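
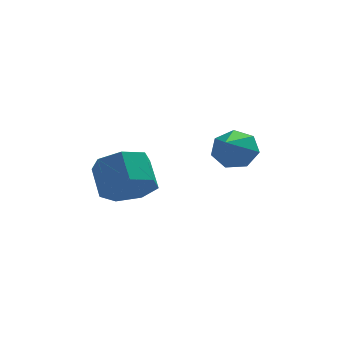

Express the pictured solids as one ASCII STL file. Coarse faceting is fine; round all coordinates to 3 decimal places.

solid 
facet normal 0.258 0.818 -0.515
outer loop
vertex 1.125 2.631 -1.766
vertex 0.492 2.494 -2.301
vertex 0.49 2.942 -1.59
endloop
endfacet
facet normal 0.290 0.051 0.956
outer loop
vertex 1.125 2.631 -1.766
vertex 0.49 2.942 -1.59
vertex 0.008 0.966 -1.339
endloop
endfacet
facet normal 0.260 0.817 -0.514
outer loop
vertex 0.49 2.942 -1.59
vertex 0.492 2.494 -2.301
vertex -0.143 2.917 -1.95
endloop
endfacet
facet normal -0.488 0.226 0.843
outer loop
vertex 0.49 2.942 -1.59
vertex -0.143 2.917 -1.95
vertex 0.008 0.966 -1.339
endloop
endfacet
facet normal 0.260 0.817 -0.515
outer loop
vertex -0.143 2.917 -1.95
vertex 0.492 2.494 -2.301
vertex -0.298 2.573 -2.574
endloop
endfacet
facet normal -0.971 0.000 0.241
outer loop
vertex -0.143 2.917 -1.95
vertex -0.298 2.573 -2.574
vertex 0.008 0.966 -1.339
endloop
endfacet
facet normal 0.260 0.817 -0.515
outer loop
vertex -0.298 2.573 -2.574
vertex 0.492 2.494 -2.301
vertex 0.142 2.17 -2.992
endloop
endfacet
facet normal -0.796 -0.457 -0.397
outer loop
vertex -0.298 2.573 -2.574
vertex 0.142 2.17 -2.992
vertex 0.008 0.966 -1.339
endloop
endfacet
facet normal 0.259 0.817 -0.515
outer loop
vertex 0.142 2.17 -2.992
vertex 0.492 2.494 -2.301
vertex 0.846 2.011 -2.89
endloop
endfacet
facet normal -0.095 -0.801 -0.591
outer loop
vertex 0.142 2.17 -2.992
vertex 0.846 2.011 -2.89
vertex 0.008 0.966 -1.339
endloop
endfacet
facet normal 0.259 0.817 -0.515
outer loop
vertex 0.846 2.011 -2.89
vertex 0.492 2.494 -2.301
vertex 1.284 2.216 -2.344
endloop
endfacet
facet normal 0.604 -0.773 -0.194
outer loop
vertex 0.846 2.011 -2.89
vertex 1.284 2.216 -2.344
vertex 0.008 0.966 -1.339
endloop
endfacet
facet normal 0.259 0.817 -0.515
outer loop
vertex 1.284 2.216 -2.344
vertex 0.492 2.494 -2.301
vertex 1.125 2.631 -1.766
endloop
endfacet
facet normal 0.775 -0.393 0.495
outer loop
vertex 1.284 2.216 -2.344
vertex 1.125 2.631 -1.766
vertex 0.008 0.966 -1.339
endloop
endfacet
facet normal 0.170 -0.758 -0.630
outer loop
vertex -2.627 2.401 -4.416
vertex -3.067 1.756 -3.759
vertex -3.499 2.288 -4.515
endloop
endfacet
facet normal 0.004 0.640 -0.768
outer loop
vertex -2.627 2.401 -4.416
vertex -3.499 2.288 -4.515
vertex -2.853 3.409 -3.577
endloop
endfacet
facet normal 0.004 0.640 -0.768
outer loop
vertex -2.853 3.409 -3.577
vertex -3.499 2.288 -4.515
vertex -3.725 3.296 -3.676
endloop
endfacet
facet normal -0.170 0.757 0.631
outer loop
vertex -2.853 3.409 -3.577
vertex -3.725 3.296 -3.676
vertex -3.293 2.764 -2.921
endloop
endfacet
facet normal 0.169 -0.758 -0.630
outer loop
vertex -3.499 2.288 -4.515
vertex -3.067 1.756 -3.759
vertex -4.046 1.775 -4.045
endloop
endfacet
facet normal -0.768 0.299 -0.567
outer loop
vertex -3.499 2.288 -4.515
vertex -4.046 1.775 -4.045
vertex -3.725 3.296 -3.676
endloop
endfacet
facet normal -0.768 0.299 -0.566
outer loop
vertex -3.725 3.296 -3.676
vertex -4.046 1.775 -4.045
vertex -4.272 2.782 -3.206
endloop
endfacet
facet normal -0.170 0.757 0.631
outer loop
vertex -3.725 3.296 -3.676
vertex -4.272 2.782 -3.206
vertex -3.293 2.764 -2.921
endloop
endfacet
facet normal 0.170 -0.757 -0.631
outer loop
vertex -4.046 1.775 -4.045
vertex -3.067 1.756 -3.759
vertex -3.856 1.247 -3.36
endloop
endfacet
facet normal -0.962 -0.267 0.061
outer loop
vertex -4.046 1.775 -4.045
vertex -3.856 1.247 -3.36
vertex -4.272 2.782 -3.206
endloop
endfacet
facet normal -0.962 -0.267 0.063
outer loop
vertex -4.272 2.782 -3.206
vertex -3.856 1.247 -3.36
vertex -4.081 2.255 -2.522
endloop
endfacet
facet normal -0.170 0.757 0.631
outer loop
vertex -4.272 2.782 -3.206
vertex -4.081 2.255 -2.522
vertex -3.293 2.764 -2.921
endloop
endfacet
facet normal 0.170 -0.757 -0.631
outer loop
vertex -3.856 1.247 -3.36
vertex -3.067 1.756 -3.759
vertex -3.072 1.103 -2.976
endloop
endfacet
facet normal -0.431 -0.632 0.644
outer loop
vertex -3.856 1.247 -3.36
vertex -3.072 1.103 -2.976
vertex -4.081 2.255 -2.522
endloop
endfacet
facet normal -0.432 -0.632 0.643
outer loop
vertex -4.081 2.255 -2.522
vertex -3.072 1.103 -2.976
vertex -3.297 2.111 -2.137
endloop
endfacet
facet normal -0.170 0.758 0.630
outer loop
vertex -4.081 2.255 -2.522
vertex -3.297 2.111 -2.137
vertex -3.293 2.764 -2.921
endloop
endfacet
facet normal 0.170 -0.757 -0.631
outer loop
vertex -3.072 1.103 -2.976
vertex -3.067 1.756 -3.759
vertex -2.284 1.451 -3.182
endloop
endfacet
facet normal 0.424 -0.522 0.740
outer loop
vertex -3.072 1.103 -2.976
vertex -2.284 1.451 -3.182
vertex -3.297 2.111 -2.137
endloop
endfacet
facet normal 0.424 -0.522 0.740
outer loop
vertex -3.297 2.111 -2.137
vertex -2.284 1.451 -3.182
vertex -2.51 2.458 -2.343
endloop
endfacet
facet normal -0.169 0.758 0.630
outer loop
vertex -3.297 2.111 -2.137
vertex -2.51 2.458 -2.343
vertex -3.293 2.764 -2.921
endloop
endfacet
facet normal 0.170 -0.757 -0.631
outer loop
vertex -2.284 1.451 -3.182
vertex -3.067 1.756 -3.759
vertex -2.086 2.029 -3.822
endloop
endfacet
facet normal 0.960 -0.018 0.280
outer loop
vertex -2.284 1.451 -3.182
vertex -2.086 2.029 -3.822
vertex -2.51 2.458 -2.343
endloop
endfacet
facet normal 0.960 -0.018 0.280
outer loop
vertex -2.51 2.458 -2.343
vertex -2.086 2.029 -3.822
vertex -2.312 3.036 -2.984
endloop
endfacet
facet normal -0.170 0.757 0.631
outer loop
vertex -2.51 2.458 -2.343
vertex -2.312 3.036 -2.984
vertex -3.293 2.764 -2.921
endloop
endfacet
facet normal 0.170 -0.758 -0.630
outer loop
vertex -2.086 2.029 -3.822
vertex -3.067 1.756 -3.759
vertex -2.627 2.401 -4.416
endloop
endfacet
facet normal 0.773 0.499 -0.391
outer loop
vertex -2.086 2.029 -3.822
vertex -2.627 2.401 -4.416
vertex -2.312 3.036 -2.984
endloop
endfacet
facet normal 0.773 0.499 -0.391
outer loop
vertex -2.312 3.036 -2.984
vertex -2.627 2.401 -4.416
vertex -2.853 3.409 -3.577
endloop
endfacet
facet normal -0.169 0.757 0.631
outer loop
vertex -2.312 3.036 -2.984
vertex -2.853 3.409 -3.577
vertex -3.293 2.764 -2.921
endloop
endfacet

endsolid


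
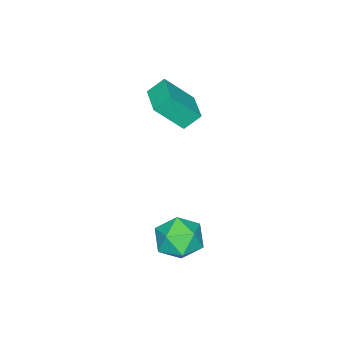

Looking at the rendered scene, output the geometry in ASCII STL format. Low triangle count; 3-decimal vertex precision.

solid 
facet normal -0.432 0.340 0.835
outer loop
vertex 1.409 1.751 -2.51
vertex 2.113 1.087 -1.876
vertex 2.428 2.165 -2.152
endloop
endfacet
facet normal -0.451 0.833 0.320
outer loop
vertex 1.409 1.751 -2.51
vertex 2.428 2.165 -2.152
vertex 2.061 2.38 -3.228
endloop
endfacet
facet normal -0.797 0.555 -0.238
outer loop
vertex 1.409 1.751 -2.51
vertex 2.061 2.38 -3.228
vertex 1.52 1.435 -3.617
endloop
endfacet
facet normal -0.992 -0.110 -0.068
outer loop
vertex 1.409 1.751 -2.51
vertex 1.52 1.435 -3.617
vertex 1.551 0.635 -2.782
endloop
endfacet
facet normal -0.766 -0.243 0.596
outer loop
vertex 1.409 1.751 -2.51
vertex 1.551 0.635 -2.782
vertex 2.113 1.087 -1.876
endloop
endfacet
facet normal 0.220 0.968 0.118
outer loop
vertex 2.061 2.38 -3.228
vertex 2.428 2.165 -2.152
vertex 3.169 2.105 -3.038
endloop
endfacet
facet normal 0.252 0.170 0.953
outer loop
vertex 2.428 2.165 -2.152
vertex 2.113 1.087 -1.876
vertex 3.2 1.305 -2.203
endloop
endfacet
facet normal -0.289 -0.773 0.565
outer loop
vertex 2.113 1.087 -1.876
vertex 1.551 0.635 -2.782
vertex 2.659 0.36 -2.592
endloop
endfacet
facet normal -0.655 -0.558 -0.510
outer loop
vertex 1.551 0.635 -2.782
vertex 1.52 1.435 -3.617
vertex 2.292 0.575 -3.668
endloop
endfacet
facet normal -0.340 0.518 -0.785
outer loop
vertex 1.52 1.435 -3.617
vertex 2.061 2.38 -3.228
vertex 2.607 1.653 -3.944
endloop
endfacet
facet normal 0.992 0.110 0.068
outer loop
vertex 3.311 0.989 -3.31
vertex 3.169 2.105 -3.038
vertex 3.2 1.305 -2.203
endloop
endfacet
facet normal 0.797 -0.555 0.238
outer loop
vertex 3.311 0.989 -3.31
vertex 3.2 1.305 -2.203
vertex 2.659 0.36 -2.592
endloop
endfacet
facet normal 0.451 -0.833 -0.320
outer loop
vertex 3.311 0.989 -3.31
vertex 2.659 0.36 -2.592
vertex 2.292 0.575 -3.668
endloop
endfacet
facet normal 0.432 -0.340 -0.835
outer loop
vertex 3.311 0.989 -3.31
vertex 2.292 0.575 -3.668
vertex 2.607 1.653 -3.944
endloop
endfacet
facet normal 0.766 0.243 -0.596
outer loop
vertex 3.311 0.989 -3.31
vertex 2.607 1.653 -3.944
vertex 3.169 2.105 -3.038
endloop
endfacet
facet normal 0.655 0.558 0.510
outer loop
vertex 3.2 1.305 -2.203
vertex 3.169 2.105 -3.038
vertex 2.428 2.165 -2.152
endloop
endfacet
facet normal 0.340 -0.518 0.785
outer loop
vertex 2.659 0.36 -2.592
vertex 3.2 1.305 -2.203
vertex 2.113 1.087 -1.876
endloop
endfacet
facet normal -0.220 -0.968 -0.118
outer loop
vertex 2.292 0.575 -3.668
vertex 2.659 0.36 -2.592
vertex 1.551 0.635 -2.782
endloop
endfacet
facet normal -0.252 -0.170 -0.953
outer loop
vertex 2.607 1.653 -3.944
vertex 2.292 0.575 -3.668
vertex 1.52 1.435 -3.617
endloop
endfacet
facet normal 0.289 0.773 -0.565
outer loop
vertex 3.169 2.105 -3.038
vertex 2.607 1.653 -3.944
vertex 2.061 2.38 -3.228
endloop
endfacet
facet normal -0.694 -0.718 -0.047
outer loop
vertex -1.619 -2.17 2.96
vertex -2.483 -1.243 1.572
vertex -1.054 -2.671 2.274
endloop
endfacet
facet normal 0.460 -0.493 0.739
outer loop
vertex 0.043 -1.537 2.348
vertex -1.619 -2.17 2.96
vertex -1.054 -2.671 2.274
endloop
endfacet
facet normal -0.695 -0.718 -0.047
outer loop
vertex -1.054 -2.671 2.274
vertex -2.483 -1.243 1.572
vertex -1.919 -1.744 0.886
endloop
endfacet
facet normal 0.553 -0.491 -0.673
outer loop
vertex -1.919 -1.744 0.886
vertex 0.043 -1.537 2.348
vertex -1.054 -2.671 2.274
endloop
endfacet
facet normal -0.553 0.491 0.673
outer loop
vertex -1.619 -2.17 2.96
vertex -1.386 -0.109 1.646
vertex -2.483 -1.243 1.572
endloop
endfacet
facet normal 0.460 -0.493 0.738
outer loop
vertex -0.521 -1.036 3.034
vertex -1.619 -2.17 2.96
vertex 0.043 -1.537 2.348
endloop
endfacet
facet normal -0.553 0.491 0.673
outer loop
vertex -0.521 -1.036 3.034
vertex -1.386 -0.109 1.646
vertex -1.619 -2.17 2.96
endloop
endfacet
facet normal -0.460 0.493 -0.738
outer loop
vertex -2.483 -1.243 1.572
vertex -1.386 -0.109 1.646
vertex -1.919 -1.744 0.886
endloop
endfacet
facet normal 0.553 -0.492 -0.673
outer loop
vertex -0.821 -0.61 0.96
vertex 0.043 -1.537 2.348
vertex -1.919 -1.744 0.886
endloop
endfacet
facet normal -0.460 0.493 -0.739
outer loop
vertex -1.919 -1.744 0.886
vertex -1.386 -0.109 1.646
vertex -0.821 -0.61 0.96
endloop
endfacet
facet normal 0.695 0.718 0.047
outer loop
vertex -0.821 -0.61 0.96
vertex -0.521 -1.036 3.034
vertex 0.043 -1.537 2.348
endloop
endfacet
facet normal 0.694 0.718 0.047
outer loop
vertex -1.386 -0.109 1.646
vertex -0.521 -1.036 3.034
vertex -0.821 -0.61 0.96
endloop
endfacet

endsolid


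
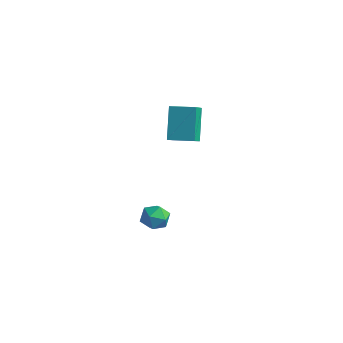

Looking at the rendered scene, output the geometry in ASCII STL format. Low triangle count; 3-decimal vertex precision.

solid 
facet normal -0.893 -0.436 -0.114
outer loop
vertex -0.86 -3.239 2.668
vertex -1.522 -2.271 4.15
vertex -1.169 -2.432 2.003
endloop
endfacet
facet normal 0.351 -0.512 -0.784
outer loop
vertex -0.018 -1.869 2.15
vertex -0.86 -3.239 2.668
vertex -1.169 -2.432 2.003
endloop
endfacet
facet normal -0.892 -0.437 -0.114
outer loop
vertex -1.169 -2.432 2.003
vertex -1.522 -2.271 4.15
vertex -1.832 -1.465 3.486
endloop
endfacet
facet normal -0.284 0.740 -0.610
outer loop
vertex -1.832 -1.465 3.486
vertex -0.018 -1.869 2.15
vertex -1.169 -2.432 2.003
endloop
endfacet
facet normal 0.284 -0.740 0.610
outer loop
vertex -0.86 -3.239 2.668
vertex -0.371 -1.708 4.297
vertex -1.522 -2.271 4.15
endloop
endfacet
facet normal 0.350 -0.512 -0.785
outer loop
vertex 0.292 -2.675 2.814
vertex -0.86 -3.239 2.668
vertex -0.018 -1.869 2.15
endloop
endfacet
facet normal 0.285 -0.740 0.610
outer loop
vertex 0.292 -2.675 2.814
vertex -0.371 -1.708 4.297
vertex -0.86 -3.239 2.668
endloop
endfacet
facet normal -0.350 0.512 0.785
outer loop
vertex -1.522 -2.271 4.15
vertex -0.371 -1.708 4.297
vertex -1.832 -1.465 3.486
endloop
endfacet
facet normal -0.285 0.739 -0.610
outer loop
vertex -0.68 -0.901 3.632
vertex -0.018 -1.869 2.15
vertex -1.832 -1.465 3.486
endloop
endfacet
facet normal -0.350 0.512 0.784
outer loop
vertex -1.832 -1.465 3.486
vertex -0.371 -1.708 4.297
vertex -0.68 -0.901 3.632
endloop
endfacet
facet normal 0.892 0.437 0.113
outer loop
vertex -0.68 -0.901 3.632
vertex 0.292 -2.675 2.814
vertex -0.018 -1.869 2.15
endloop
endfacet
facet normal 0.893 0.436 0.115
outer loop
vertex -0.371 -1.708 4.297
vertex 0.292 -2.675 2.814
vertex -0.68 -0.901 3.632
endloop
endfacet
facet normal -0.056 0.995 -0.083
outer loop
vertex -1.317 -3.182 -3.32
vertex -1.568 -3.133 -2.563
vertex -0.787 -3.103 -2.727
endloop
endfacet
facet normal 0.455 0.733 -0.505
outer loop
vertex -1.317 -3.182 -3.32
vertex -0.787 -3.103 -2.727
vertex -0.641 -3.608 -3.329
endloop
endfacet
facet normal 0.154 0.264 -0.952
outer loop
vertex -1.317 -3.182 -3.32
vertex -0.641 -3.608 -3.329
vertex -1.332 -3.951 -3.536
endloop
endfacet
facet normal -0.543 0.237 -0.805
outer loop
vertex -1.317 -3.182 -3.32
vertex -1.332 -3.951 -3.536
vertex -1.905 -3.657 -3.063
endloop
endfacet
facet normal -0.674 0.689 -0.268
outer loop
vertex -1.317 -3.182 -3.32
vertex -1.905 -3.657 -3.063
vertex -1.568 -3.133 -2.563
endloop
endfacet
facet normal 0.920 0.379 -0.095
outer loop
vertex -0.641 -3.608 -3.329
vertex -0.787 -3.103 -2.727
vertex -0.475 -3.823 -2.577
endloop
endfacet
facet normal 0.093 0.803 0.588
outer loop
vertex -0.787 -3.103 -2.727
vertex -1.568 -3.133 -2.563
vertex -1.048 -3.529 -2.104
endloop
endfacet
facet normal -0.907 0.308 0.288
outer loop
vertex -1.568 -3.133 -2.563
vertex -1.905 -3.657 -3.063
vertex -1.739 -3.872 -2.311
endloop
endfacet
facet normal -0.696 -0.423 -0.581
outer loop
vertex -1.905 -3.657 -3.063
vertex -1.332 -3.951 -3.536
vertex -1.593 -4.377 -2.913
endloop
endfacet
facet normal 0.433 -0.379 -0.818
outer loop
vertex -1.332 -3.951 -3.536
vertex -0.641 -3.608 -3.329
vertex -0.812 -4.347 -3.077
endloop
endfacet
facet normal 0.543 -0.237 0.805
outer loop
vertex -1.063 -4.298 -2.32
vertex -0.475 -3.823 -2.577
vertex -1.048 -3.529 -2.104
endloop
endfacet
facet normal -0.154 -0.264 0.952
outer loop
vertex -1.063 -4.298 -2.32
vertex -1.048 -3.529 -2.104
vertex -1.739 -3.872 -2.311
endloop
endfacet
facet normal -0.455 -0.733 0.505
outer loop
vertex -1.063 -4.298 -2.32
vertex -1.739 -3.872 -2.311
vertex -1.593 -4.377 -2.913
endloop
endfacet
facet normal 0.056 -0.995 0.083
outer loop
vertex -1.063 -4.298 -2.32
vertex -1.593 -4.377 -2.913
vertex -0.812 -4.347 -3.077
endloop
endfacet
facet normal 0.674 -0.689 0.268
outer loop
vertex -1.063 -4.298 -2.32
vertex -0.812 -4.347 -3.077
vertex -0.475 -3.823 -2.577
endloop
endfacet
facet normal 0.696 0.423 0.581
outer loop
vertex -1.048 -3.529 -2.104
vertex -0.475 -3.823 -2.577
vertex -0.787 -3.103 -2.727
endloop
endfacet
facet normal -0.433 0.379 0.818
outer loop
vertex -1.739 -3.872 -2.311
vertex -1.048 -3.529 -2.104
vertex -1.568 -3.133 -2.563
endloop
endfacet
facet normal -0.920 -0.379 0.095
outer loop
vertex -1.593 -4.377 -2.913
vertex -1.739 -3.872 -2.311
vertex -1.905 -3.657 -3.063
endloop
endfacet
facet normal -0.093 -0.803 -0.588
outer loop
vertex -0.812 -4.347 -3.077
vertex -1.593 -4.377 -2.913
vertex -1.332 -3.951 -3.536
endloop
endfacet
facet normal 0.907 -0.308 -0.288
outer loop
vertex -0.475 -3.823 -2.577
vertex -0.812 -4.347 -3.077
vertex -0.641 -3.608 -3.329
endloop
endfacet

endsolid


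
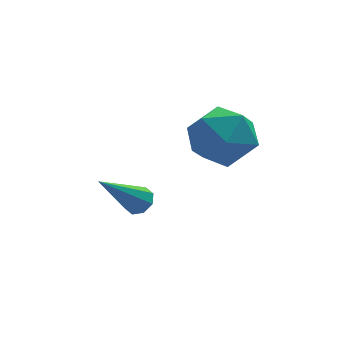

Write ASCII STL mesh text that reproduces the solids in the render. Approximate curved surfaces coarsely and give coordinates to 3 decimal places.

solid 
facet normal -0.954 -0.020 0.298
outer loop
vertex 0.321 1.926 -0.327
vertex 0.273 0.793 -0.556
vertex 0.593 1.158 0.494
endloop
endfacet
facet normal -0.589 0.484 0.648
outer loop
vertex 0.321 1.926 -0.327
vertex 0.593 1.158 0.494
vertex 1.232 2.114 0.361
endloop
endfacet
facet normal -0.317 0.934 0.165
outer loop
vertex 0.321 1.926 -0.327
vertex 1.232 2.114 0.361
vertex 1.306 2.339 -0.771
endloop
endfacet
facet normal -0.515 0.709 -0.483
outer loop
vertex 0.321 1.926 -0.327
vertex 1.306 2.339 -0.771
vertex 0.713 1.523 -1.337
endloop
endfacet
facet normal -0.909 0.119 -0.400
outer loop
vertex 0.321 1.926 -0.327
vertex 0.713 1.523 -1.337
vertex 0.273 0.793 -0.556
endloop
endfacet
facet normal -0.045 0.167 0.985
outer loop
vertex 1.232 2.114 0.361
vertex 0.593 1.158 0.494
vertex 1.747 1.097 0.557
endloop
endfacet
facet normal -0.636 -0.648 0.419
outer loop
vertex 0.593 1.158 0.494
vertex 0.273 0.793 -0.556
vertex 1.154 0.281 -0.009
endloop
endfacet
facet normal -0.562 -0.422 -0.711
outer loop
vertex 0.273 0.793 -0.556
vertex 0.713 1.523 -1.337
vertex 1.228 0.506 -1.141
endloop
endfacet
facet normal 0.074 0.531 -0.844
outer loop
vertex 0.713 1.523 -1.337
vertex 1.306 2.339 -0.771
vertex 1.867 1.462 -1.274
endloop
endfacet
facet normal 0.394 0.896 0.204
outer loop
vertex 1.306 2.339 -0.771
vertex 1.232 2.114 0.361
vertex 2.187 1.827 -0.224
endloop
endfacet
facet normal 0.515 -0.709 0.483
outer loop
vertex 2.139 0.694 -0.453
vertex 1.747 1.097 0.557
vertex 1.154 0.281 -0.009
endloop
endfacet
facet normal 0.317 -0.934 -0.165
outer loop
vertex 2.139 0.694 -0.453
vertex 1.154 0.281 -0.009
vertex 1.228 0.506 -1.141
endloop
endfacet
facet normal 0.589 -0.484 -0.648
outer loop
vertex 2.139 0.694 -0.453
vertex 1.228 0.506 -1.141
vertex 1.867 1.462 -1.274
endloop
endfacet
facet normal 0.954 0.020 -0.298
outer loop
vertex 2.139 0.694 -0.453
vertex 1.867 1.462 -1.274
vertex 2.187 1.827 -0.224
endloop
endfacet
facet normal 0.909 -0.119 0.400
outer loop
vertex 2.139 0.694 -0.453
vertex 2.187 1.827 -0.224
vertex 1.747 1.097 0.557
endloop
endfacet
facet normal -0.074 -0.531 0.844
outer loop
vertex 1.154 0.281 -0.009
vertex 1.747 1.097 0.557
vertex 0.593 1.158 0.494
endloop
endfacet
facet normal -0.394 -0.896 -0.204
outer loop
vertex 1.228 0.506 -1.141
vertex 1.154 0.281 -0.009
vertex 0.273 0.793 -0.556
endloop
endfacet
facet normal 0.045 -0.167 -0.985
outer loop
vertex 1.867 1.462 -1.274
vertex 1.228 0.506 -1.141
vertex 0.713 1.523 -1.337
endloop
endfacet
facet normal 0.636 0.648 -0.419
outer loop
vertex 2.187 1.827 -0.224
vertex 1.867 1.462 -1.274
vertex 1.306 2.339 -0.771
endloop
endfacet
facet normal 0.562 0.422 0.711
outer loop
vertex 1.747 1.097 0.557
vertex 2.187 1.827 -0.224
vertex 1.232 2.114 0.361
endloop
endfacet
facet normal 0.607 0.362 -0.708
outer loop
vertex -0.541 2.713 -3.527
vertex -0.956 2.779 -3.849
vertex -0.712 3.078 -3.487
endloop
endfacet
facet normal 0.517 0.150 0.843
outer loop
vertex -0.541 2.713 -3.527
vertex -0.712 3.078 -3.487
vertex -2.224 2.021 -2.371
endloop
endfacet
facet normal 0.606 0.363 -0.708
outer loop
vertex -0.712 3.078 -3.487
vertex -0.956 2.779 -3.849
vertex -1.027 3.268 -3.659
endloop
endfacet
facet normal 0.035 0.702 0.712
outer loop
vertex -0.712 3.078 -3.487
vertex -1.027 3.268 -3.659
vertex -2.224 2.021 -2.371
endloop
endfacet
facet normal 0.607 0.363 -0.707
outer loop
vertex -1.027 3.268 -3.659
vertex -0.956 2.779 -3.849
vertex -1.3 3.171 -3.943
endloop
endfacet
facet normal -0.550 0.794 0.258
outer loop
vertex -1.027 3.268 -3.659
vertex -1.3 3.171 -3.943
vertex -2.224 2.021 -2.371
endloop
endfacet
facet normal 0.607 0.363 -0.707
outer loop
vertex -1.3 3.171 -3.943
vertex -0.956 2.779 -3.849
vertex -1.372 2.845 -4.172
endloop
endfacet
facet normal -0.893 0.374 -0.251
outer loop
vertex -1.3 3.171 -3.943
vertex -1.372 2.845 -4.172
vertex -2.224 2.021 -2.371
endloop
endfacet
facet normal 0.607 0.362 -0.707
outer loop
vertex -1.372 2.845 -4.172
vertex -0.956 2.779 -3.849
vertex -1.2 2.479 -4.212
endloop
endfacet
facet normal -0.794 -0.316 -0.520
outer loop
vertex -1.372 2.845 -4.172
vertex -1.2 2.479 -4.212
vertex -2.224 2.021 -2.371
endloop
endfacet
facet normal 0.607 0.362 -0.707
outer loop
vertex -1.2 2.479 -4.212
vertex -0.956 2.779 -3.849
vertex -0.886 2.289 -4.04
endloop
endfacet
facet normal -0.312 -0.867 -0.389
outer loop
vertex -1.2 2.479 -4.212
vertex -0.886 2.289 -4.04
vertex -2.224 2.021 -2.371
endloop
endfacet
facet normal 0.607 0.362 -0.707
outer loop
vertex -0.886 2.289 -4.04
vertex -0.956 2.779 -3.849
vertex -0.613 2.386 -3.756
endloop
endfacet
facet normal 0.273 -0.960 0.065
outer loop
vertex -0.886 2.289 -4.04
vertex -0.613 2.386 -3.756
vertex -2.224 2.021 -2.371
endloop
endfacet
facet normal 0.607 0.362 -0.708
outer loop
vertex -0.613 2.386 -3.756
vertex -0.956 2.779 -3.849
vertex -0.541 2.713 -3.527
endloop
endfacet
facet normal 0.616 -0.538 0.575
outer loop
vertex -0.613 2.386 -3.756
vertex -0.541 2.713 -3.527
vertex -2.224 2.021 -2.371
endloop
endfacet

endsolid


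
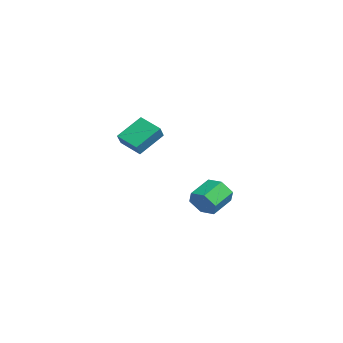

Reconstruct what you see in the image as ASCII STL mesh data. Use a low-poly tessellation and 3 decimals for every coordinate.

solid 
facet normal -0.561 0.385 -0.733
outer loop
vertex 0.545 -2.755 2.466
vertex 0.151 -1.25 3.557
vertex 1.732 -2.053 1.927
endloop
endfacet
facet normal 0.208 -0.792 -0.574
outer loop
vertex 2.309 -2.45 2.683
vertex 0.545 -2.755 2.466
vertex 1.732 -2.053 1.927
endloop
endfacet
facet normal -0.560 0.386 -0.733
outer loop
vertex 1.732 -2.053 1.927
vertex 0.151 -1.25 3.557
vertex 1.338 -0.549 3.019
endloop
endfacet
facet normal 0.802 0.474 -0.363
outer loop
vertex 1.338 -0.549 3.019
vertex 2.309 -2.45 2.683
vertex 1.732 -2.053 1.927
endloop
endfacet
facet normal -0.802 -0.474 0.364
outer loop
vertex 0.545 -2.755 2.466
vertex 0.728 -1.647 4.313
vertex 0.151 -1.25 3.557
endloop
endfacet
facet normal 0.208 -0.792 -0.574
outer loop
vertex 1.122 -3.151 3.221
vertex 0.545 -2.755 2.466
vertex 2.309 -2.45 2.683
endloop
endfacet
facet normal -0.802 -0.474 0.364
outer loop
vertex 1.122 -3.151 3.221
vertex 0.728 -1.647 4.313
vertex 0.545 -2.755 2.466
endloop
endfacet
facet normal -0.207 0.792 0.574
outer loop
vertex 0.151 -1.25 3.557
vertex 0.728 -1.647 4.313
vertex 1.338 -0.549 3.019
endloop
endfacet
facet normal 0.802 0.474 -0.364
outer loop
vertex 1.915 -0.945 3.774
vertex 2.309 -2.45 2.683
vertex 1.338 -0.549 3.019
endloop
endfacet
facet normal -0.208 0.792 0.574
outer loop
vertex 1.338 -0.549 3.019
vertex 0.728 -1.647 4.313
vertex 1.915 -0.945 3.774
endloop
endfacet
facet normal 0.560 -0.385 0.734
outer loop
vertex 1.915 -0.945 3.774
vertex 1.122 -3.151 3.221
vertex 2.309 -2.45 2.683
endloop
endfacet
facet normal 0.561 -0.385 0.733
outer loop
vertex 0.728 -1.647 4.313
vertex 1.122 -3.151 3.221
vertex 1.915 -0.945 3.774
endloop
endfacet
facet normal 0.449 -0.811 -0.376
outer loop
vertex -2.163 3.176 -3.42
vertex -2.708 3.281 -4.299
vertex -1.784 3.748 -4.201
endloop
endfacet
facet normal 0.816 0.201 0.543
outer loop
vertex -2.163 3.176 -3.42
vertex -1.784 3.748 -4.201
vertex -2.927 4.554 -2.781
endloop
endfacet
facet normal 0.816 0.201 0.543
outer loop
vertex -2.927 4.554 -2.781
vertex -1.784 3.748 -4.201
vertex -2.548 5.126 -3.562
endloop
endfacet
facet normal -0.450 0.810 0.375
outer loop
vertex -2.927 4.554 -2.781
vertex -2.548 5.126 -3.562
vertex -3.472 4.659 -3.661
endloop
endfacet
facet normal 0.449 -0.811 -0.376
outer loop
vertex -1.784 3.748 -4.201
vertex -2.708 3.281 -4.299
vertex -2.329 3.853 -5.08
endloop
endfacet
facet normal 0.723 0.577 -0.380
outer loop
vertex -1.784 3.748 -4.201
vertex -2.329 3.853 -5.08
vertex -2.548 5.126 -3.562
endloop
endfacet
facet normal 0.724 0.577 -0.379
outer loop
vertex -2.548 5.126 -3.562
vertex -2.329 3.853 -5.08
vertex -3.093 5.231 -4.442
endloop
endfacet
facet normal -0.450 0.810 0.375
outer loop
vertex -2.548 5.126 -3.562
vertex -3.093 5.231 -4.442
vertex -3.472 4.659 -3.661
endloop
endfacet
facet normal 0.450 -0.810 -0.375
outer loop
vertex -2.329 3.853 -5.08
vertex -2.708 3.281 -4.299
vertex -3.253 3.386 -5.179
endloop
endfacet
facet normal -0.091 0.376 -0.922
outer loop
vertex -2.329 3.853 -5.08
vertex -3.253 3.386 -5.179
vertex -3.093 5.231 -4.442
endloop
endfacet
facet normal -0.092 0.376 -0.922
outer loop
vertex -3.093 5.231 -4.442
vertex -3.253 3.386 -5.179
vertex -4.017 4.764 -4.54
endloop
endfacet
facet normal -0.449 0.811 0.376
outer loop
vertex -3.093 5.231 -4.442
vertex -4.017 4.764 -4.54
vertex -3.472 4.659 -3.661
endloop
endfacet
facet normal 0.450 -0.810 -0.375
outer loop
vertex -3.253 3.386 -5.179
vertex -2.708 3.281 -4.299
vertex -3.632 2.814 -4.398
endloop
endfacet
facet normal -0.816 -0.201 -0.543
outer loop
vertex -3.253 3.386 -5.179
vertex -3.632 2.814 -4.398
vertex -4.017 4.764 -4.54
endloop
endfacet
facet normal -0.816 -0.201 -0.543
outer loop
vertex -4.017 4.764 -4.54
vertex -3.632 2.814 -4.398
vertex -4.396 4.192 -3.759
endloop
endfacet
facet normal -0.449 0.811 0.376
outer loop
vertex -4.017 4.764 -4.54
vertex -4.396 4.192 -3.759
vertex -3.472 4.659 -3.661
endloop
endfacet
facet normal 0.450 -0.810 -0.375
outer loop
vertex -3.632 2.814 -4.398
vertex -2.708 3.281 -4.299
vertex -3.087 2.709 -3.518
endloop
endfacet
facet normal -0.723 -0.577 0.379
outer loop
vertex -3.632 2.814 -4.398
vertex -3.087 2.709 -3.518
vertex -4.396 4.192 -3.759
endloop
endfacet
facet normal -0.723 -0.577 0.380
outer loop
vertex -4.396 4.192 -3.759
vertex -3.087 2.709 -3.518
vertex -3.851 4.087 -2.88
endloop
endfacet
facet normal -0.449 0.811 0.376
outer loop
vertex -4.396 4.192 -3.759
vertex -3.851 4.087 -2.88
vertex -3.472 4.659 -3.661
endloop
endfacet
facet normal 0.449 -0.811 -0.376
outer loop
vertex -3.087 2.709 -3.518
vertex -2.708 3.281 -4.299
vertex -2.163 3.176 -3.42
endloop
endfacet
facet normal 0.092 -0.376 0.922
outer loop
vertex -3.087 2.709 -3.518
vertex -2.163 3.176 -3.42
vertex -3.851 4.087 -2.88
endloop
endfacet
facet normal 0.092 -0.377 0.922
outer loop
vertex -3.851 4.087 -2.88
vertex -2.163 3.176 -3.42
vertex -2.927 4.554 -2.781
endloop
endfacet
facet normal -0.450 0.810 0.375
outer loop
vertex -3.851 4.087 -2.88
vertex -2.927 4.554 -2.781
vertex -3.472 4.659 -3.661
endloop
endfacet

endsolid


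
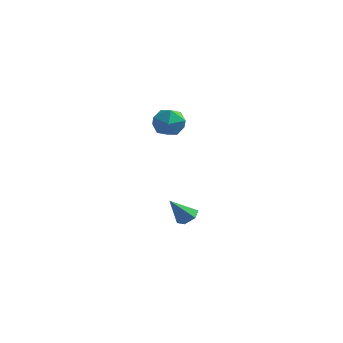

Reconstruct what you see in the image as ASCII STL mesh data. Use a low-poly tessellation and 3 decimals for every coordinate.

solid 
facet normal 0.399 0.458 -0.794
outer loop
vertex -0.228 2.866 -3.858
vertex -0.687 2.494 -4.303
vertex -0.89 3.15 -4.027
endloop
endfacet
facet normal 0.048 0.591 0.805
outer loop
vertex -0.228 2.866 -3.858
vertex -0.89 3.15 -4.027
vertex -1.373 1.706 -2.937
endloop
endfacet
facet normal 0.400 0.458 -0.794
outer loop
vertex -0.89 3.15 -4.027
vertex -0.687 2.494 -4.303
vertex -1.349 2.777 -4.473
endloop
endfacet
facet normal -0.773 0.526 0.355
outer loop
vertex -0.89 3.15 -4.027
vertex -1.349 2.777 -4.473
vertex -1.373 1.706 -2.937
endloop
endfacet
facet normal 0.400 0.457 -0.795
outer loop
vertex -1.349 2.777 -4.473
vertex -0.687 2.494 -4.303
vertex -1.145 2.121 -4.748
endloop
endfacet
facet normal -0.959 -0.226 -0.172
outer loop
vertex -1.349 2.777 -4.473
vertex -1.145 2.121 -4.748
vertex -1.373 1.706 -2.937
endloop
endfacet
facet normal 0.399 0.458 -0.794
outer loop
vertex -1.145 2.121 -4.748
vertex -0.687 2.494 -4.303
vertex -0.483 1.838 -4.579
endloop
endfacet
facet normal -0.326 -0.912 -0.250
outer loop
vertex -1.145 2.121 -4.748
vertex -0.483 1.838 -4.579
vertex -1.373 1.706 -2.937
endloop
endfacet
facet normal 0.399 0.458 -0.794
outer loop
vertex -0.483 1.838 -4.579
vertex -0.687 2.494 -4.303
vertex -0.024 2.211 -4.133
endloop
endfacet
facet normal 0.494 -0.846 0.200
outer loop
vertex -0.483 1.838 -4.579
vertex -0.024 2.211 -4.133
vertex -1.373 1.706 -2.937
endloop
endfacet
facet normal 0.399 0.458 -0.794
outer loop
vertex -0.024 2.211 -4.133
vertex -0.687 2.494 -4.303
vertex -0.228 2.866 -3.858
endloop
endfacet
facet normal 0.680 -0.094 0.727
outer loop
vertex -0.024 2.211 -4.133
vertex -0.228 2.866 -3.858
vertex -1.373 1.706 -2.937
endloop
endfacet
facet normal 0.094 0.993 -0.071
outer loop
vertex -0.347 1.582 2.91
vertex -1.385 1.698 3.154
vertex -0.649 1.684 3.934
endloop
endfacet
facet normal 0.707 0.694 0.139
outer loop
vertex -0.347 1.582 2.91
vertex -0.649 1.684 3.934
vertex 0.105 0.97 3.666
endloop
endfacet
facet normal 0.906 0.224 -0.360
outer loop
vertex -0.347 1.582 2.91
vertex 0.105 0.97 3.666
vertex -0.165 0.543 2.72
endloop
endfacet
facet normal 0.417 0.234 -0.878
outer loop
vertex -0.347 1.582 2.91
vertex -0.165 0.543 2.72
vertex -1.085 0.993 2.403
endloop
endfacet
facet normal -0.085 0.709 -0.700
outer loop
vertex -0.347 1.582 2.91
vertex -1.085 0.993 2.403
vertex -1.385 1.698 3.154
endloop
endfacet
facet normal 0.580 0.333 0.743
outer loop
vertex 0.105 0.97 3.666
vertex -0.649 1.684 3.934
vertex -0.655 0.707 4.377
endloop
endfacet
facet normal -0.411 0.818 0.402
outer loop
vertex -0.649 1.684 3.934
vertex -1.385 1.698 3.154
vertex -1.575 1.157 4.06
endloop
endfacet
facet normal -0.701 0.359 -0.617
outer loop
vertex -1.385 1.698 3.154
vertex -1.085 0.993 2.403
vertex -1.845 0.73 3.114
endloop
endfacet
facet normal 0.111 -0.411 -0.905
outer loop
vertex -1.085 0.993 2.403
vertex -0.165 0.543 2.72
vertex -1.091 0.016 2.846
endloop
endfacet
facet normal 0.902 -0.426 -0.065
outer loop
vertex -0.165 0.543 2.72
vertex 0.105 0.97 3.666
vertex -0.355 0.002 3.626
endloop
endfacet
facet normal -0.417 -0.234 0.878
outer loop
vertex -1.393 0.118 3.87
vertex -0.655 0.707 4.377
vertex -1.575 1.157 4.06
endloop
endfacet
facet normal -0.906 -0.224 0.360
outer loop
vertex -1.393 0.118 3.87
vertex -1.575 1.157 4.06
vertex -1.845 0.73 3.114
endloop
endfacet
facet normal -0.707 -0.694 -0.139
outer loop
vertex -1.393 0.118 3.87
vertex -1.845 0.73 3.114
vertex -1.091 0.016 2.846
endloop
endfacet
facet normal -0.094 -0.993 0.071
outer loop
vertex -1.393 0.118 3.87
vertex -1.091 0.016 2.846
vertex -0.355 0.002 3.626
endloop
endfacet
facet normal 0.085 -0.709 0.700
outer loop
vertex -1.393 0.118 3.87
vertex -0.355 0.002 3.626
vertex -0.655 0.707 4.377
endloop
endfacet
facet normal -0.111 0.411 0.905
outer loop
vertex -1.575 1.157 4.06
vertex -0.655 0.707 4.377
vertex -0.649 1.684 3.934
endloop
endfacet
facet normal -0.902 0.426 0.065
outer loop
vertex -1.845 0.73 3.114
vertex -1.575 1.157 4.06
vertex -1.385 1.698 3.154
endloop
endfacet
facet normal -0.580 -0.333 -0.743
outer loop
vertex -1.091 0.016 2.846
vertex -1.845 0.73 3.114
vertex -1.085 0.993 2.403
endloop
endfacet
facet normal 0.411 -0.818 -0.402
outer loop
vertex -0.355 0.002 3.626
vertex -1.091 0.016 2.846
vertex -0.165 0.543 2.72
endloop
endfacet
facet normal 0.701 -0.359 0.617
outer loop
vertex -0.655 0.707 4.377
vertex -0.355 0.002 3.626
vertex 0.105 0.97 3.666
endloop
endfacet

endsolid


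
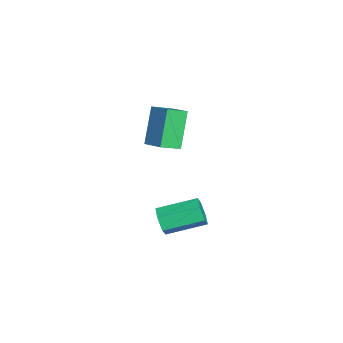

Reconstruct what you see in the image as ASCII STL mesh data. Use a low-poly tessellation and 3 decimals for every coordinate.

solid 
facet normal -0.520 0.156 0.840
outer loop
vertex -3.48 -3.709 2.561
vertex -3.878 -2.818 2.149
vertex -4.508 -4.403 2.053
endloop
endfacet
facet normal 0.376 -0.841 0.389
outer loop
vertex -3.442 -4.722 0.331
vertex -3.48 -3.709 2.561
vertex -4.508 -4.403 2.053
endloop
endfacet
facet normal -0.520 0.156 0.840
outer loop
vertex -4.508 -4.403 2.053
vertex -3.878 -2.818 2.149
vertex -4.906 -3.511 1.641
endloop
endfacet
facet normal -0.767 -0.517 -0.379
outer loop
vertex -4.906 -3.511 1.641
vertex -3.442 -4.722 0.331
vertex -4.508 -4.403 2.053
endloop
endfacet
facet normal 0.767 0.518 0.379
outer loop
vertex -3.48 -3.709 2.561
vertex -2.812 -3.137 0.427
vertex -3.878 -2.818 2.149
endloop
endfacet
facet normal 0.375 -0.842 0.389
outer loop
vertex -2.414 -4.029 0.839
vertex -3.48 -3.709 2.561
vertex -3.442 -4.722 0.331
endloop
endfacet
facet normal 0.767 0.517 0.379
outer loop
vertex -2.414 -4.029 0.839
vertex -2.812 -3.137 0.427
vertex -3.48 -3.709 2.561
endloop
endfacet
facet normal -0.375 0.842 -0.388
outer loop
vertex -3.878 -2.818 2.149
vertex -2.812 -3.137 0.427
vertex -4.906 -3.511 1.641
endloop
endfacet
facet normal -0.767 -0.518 -0.379
outer loop
vertex -3.84 -3.831 -0.081
vertex -3.442 -4.722 0.331
vertex -4.906 -3.511 1.641
endloop
endfacet
facet normal -0.376 0.841 -0.389
outer loop
vertex -4.906 -3.511 1.641
vertex -2.812 -3.137 0.427
vertex -3.84 -3.831 -0.081
endloop
endfacet
facet normal 0.520 -0.156 -0.840
outer loop
vertex -3.84 -3.831 -0.081
vertex -2.414 -4.029 0.839
vertex -3.442 -4.722 0.331
endloop
endfacet
facet normal 0.520 -0.156 -0.840
outer loop
vertex -2.812 -3.137 0.427
vertex -2.414 -4.029 0.839
vertex -3.84 -3.831 -0.081
endloop
endfacet
facet normal 0.078 -0.955 -0.285
outer loop
vertex -2.176 -3.818 -4.863
vertex -2.494 -4.036 -4.22
vertex -2.921 -3.892 -4.819
endloop
endfacet
facet normal -0.084 0.279 -0.957
outer loop
vertex -2.176 -3.818 -4.863
vertex -2.921 -3.892 -4.819
vertex -2.328 -1.946 -4.304
endloop
endfacet
facet normal -0.084 0.279 -0.957
outer loop
vertex -2.328 -1.946 -4.304
vertex -2.921 -3.892 -4.819
vertex -3.073 -2.019 -4.26
endloop
endfacet
facet normal -0.077 0.955 0.285
outer loop
vertex -2.328 -1.946 -4.304
vertex -3.073 -2.019 -4.26
vertex -2.646 -2.164 -3.66
endloop
endfacet
facet normal 0.078 -0.955 -0.285
outer loop
vertex -2.921 -3.892 -4.819
vertex -2.494 -4.036 -4.22
vertex -3.239 -4.11 -4.176
endloop
endfacet
facet normal -0.902 0.054 -0.428
outer loop
vertex -2.921 -3.892 -4.819
vertex -3.239 -4.11 -4.176
vertex -3.073 -2.019 -4.26
endloop
endfacet
facet normal -0.903 0.054 -0.427
outer loop
vertex -3.073 -2.019 -4.26
vertex -3.239 -4.11 -4.176
vertex -3.391 -2.237 -3.616
endloop
endfacet
facet normal -0.077 0.955 0.285
outer loop
vertex -3.073 -2.019 -4.26
vertex -3.391 -2.237 -3.616
vertex -2.646 -2.164 -3.66
endloop
endfacet
facet normal 0.078 -0.955 -0.285
outer loop
vertex -3.239 -4.11 -4.176
vertex -2.494 -4.036 -4.22
vertex -2.812 -4.254 -3.576
endloop
endfacet
facet normal -0.819 -0.225 0.529
outer loop
vertex -3.239 -4.11 -4.176
vertex -2.812 -4.254 -3.576
vertex -3.391 -2.237 -3.616
endloop
endfacet
facet normal -0.818 -0.224 0.529
outer loop
vertex -3.391 -2.237 -3.616
vertex -2.812 -4.254 -3.576
vertex -2.964 -2.382 -3.017
endloop
endfacet
facet normal -0.077 0.955 0.286
outer loop
vertex -3.391 -2.237 -3.616
vertex -2.964 -2.382 -3.017
vertex -2.646 -2.164 -3.66
endloop
endfacet
facet normal 0.077 -0.955 -0.285
outer loop
vertex -2.812 -4.254 -3.576
vertex -2.494 -4.036 -4.22
vertex -2.067 -4.181 -3.62
endloop
endfacet
facet normal 0.084 -0.279 0.957
outer loop
vertex -2.812 -4.254 -3.576
vertex -2.067 -4.181 -3.62
vertex -2.964 -2.382 -3.017
endloop
endfacet
facet normal 0.084 -0.279 0.957
outer loop
vertex -2.964 -2.382 -3.017
vertex -2.067 -4.181 -3.62
vertex -2.219 -2.308 -3.061
endloop
endfacet
facet normal -0.078 0.955 0.285
outer loop
vertex -2.964 -2.382 -3.017
vertex -2.219 -2.308 -3.061
vertex -2.646 -2.164 -3.66
endloop
endfacet
facet normal 0.077 -0.955 -0.285
outer loop
vertex -2.067 -4.181 -3.62
vertex -2.494 -4.036 -4.22
vertex -1.749 -3.963 -4.264
endloop
endfacet
facet normal 0.902 -0.054 0.427
outer loop
vertex -2.067 -4.181 -3.62
vertex -1.749 -3.963 -4.264
vertex -2.219 -2.308 -3.061
endloop
endfacet
facet normal 0.902 -0.055 0.428
outer loop
vertex -2.219 -2.308 -3.061
vertex -1.749 -3.963 -4.264
vertex -1.901 -2.09 -3.704
endloop
endfacet
facet normal -0.078 0.955 0.285
outer loop
vertex -2.219 -2.308 -3.061
vertex -1.901 -2.09 -3.704
vertex -2.646 -2.164 -3.66
endloop
endfacet
facet normal 0.077 -0.955 -0.286
outer loop
vertex -1.749 -3.963 -4.264
vertex -2.494 -4.036 -4.22
vertex -2.176 -3.818 -4.863
endloop
endfacet
facet normal 0.818 0.225 -0.529
outer loop
vertex -1.749 -3.963 -4.264
vertex -2.176 -3.818 -4.863
vertex -1.901 -2.09 -3.704
endloop
endfacet
facet normal 0.819 0.224 -0.529
outer loop
vertex -1.901 -2.09 -3.704
vertex -2.176 -3.818 -4.863
vertex -2.328 -1.946 -4.304
endloop
endfacet
facet normal -0.078 0.955 0.285
outer loop
vertex -1.901 -2.09 -3.704
vertex -2.328 -1.946 -4.304
vertex -2.646 -2.164 -3.66
endloop
endfacet

endsolid


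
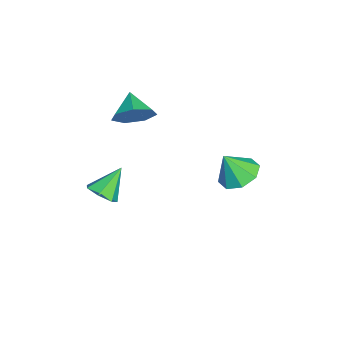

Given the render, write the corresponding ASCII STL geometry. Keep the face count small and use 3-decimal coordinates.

solid 
facet normal -0.091 0.461 -0.883
outer loop
vertex 0.341 2.553 -0.638
vertex -0.49 3.082 -0.276
vertex 0.546 3.25 -0.295
endloop
endfacet
facet normal 0.862 -0.404 0.306
outer loop
vertex 0.341 2.553 -0.638
vertex 0.546 3.25 -0.295
vertex -0.35 2.378 1.076
endloop
endfacet
facet normal -0.091 0.461 -0.883
outer loop
vertex 0.546 3.25 -0.295
vertex -0.49 3.082 -0.276
vertex 0.144 3.849 0.059
endloop
endfacet
facet normal 0.776 0.161 0.610
outer loop
vertex 0.546 3.25 -0.295
vertex 0.144 3.849 0.059
vertex -0.35 2.378 1.076
endloop
endfacet
facet normal -0.091 0.461 -0.883
outer loop
vertex 0.144 3.849 0.059
vertex -0.49 3.082 -0.276
vertex -0.629 3.999 0.217
endloop
endfacet
facet normal 0.265 0.487 0.833
outer loop
vertex 0.144 3.849 0.059
vertex -0.629 3.999 0.217
vertex -0.35 2.378 1.076
endloop
endfacet
facet normal -0.091 0.461 -0.883
outer loop
vertex -0.629 3.999 0.217
vertex -0.49 3.082 -0.276
vertex -1.321 3.611 0.086
endloop
endfacet
facet normal -0.375 0.383 0.844
outer loop
vertex -0.629 3.999 0.217
vertex -1.321 3.611 0.086
vertex -0.35 2.378 1.076
endloop
endfacet
facet normal -0.092 0.460 -0.883
outer loop
vertex -1.321 3.611 0.086
vertex -0.49 3.082 -0.276
vertex -1.526 2.914 -0.256
endloop
endfacet
facet normal -0.764 -0.089 0.639
outer loop
vertex -1.321 3.611 0.086
vertex -1.526 2.914 -0.256
vertex -0.35 2.378 1.076
endloop
endfacet
facet normal -0.092 0.460 -0.883
outer loop
vertex -1.526 2.914 -0.256
vertex -0.49 3.082 -0.276
vertex -1.124 2.315 -0.61
endloop
endfacet
facet normal -0.678 -0.654 0.336
outer loop
vertex -1.526 2.914 -0.256
vertex -1.124 2.315 -0.61
vertex -0.35 2.378 1.076
endloop
endfacet
facet normal -0.091 0.460 -0.883
outer loop
vertex -1.124 2.315 -0.61
vertex -0.49 3.082 -0.276
vertex -0.35 2.165 -0.768
endloop
endfacet
facet normal -0.167 -0.979 0.113
outer loop
vertex -1.124 2.315 -0.61
vertex -0.35 2.165 -0.768
vertex -0.35 2.378 1.076
endloop
endfacet
facet normal -0.092 0.460 -0.883
outer loop
vertex -0.35 2.165 -0.768
vertex -0.49 3.082 -0.276
vertex 0.341 2.553 -0.638
endloop
endfacet
facet normal 0.473 -0.875 0.101
outer loop
vertex -0.35 2.165 -0.768
vertex 0.341 2.553 -0.638
vertex -0.35 2.378 1.076
endloop
endfacet
facet normal 0.838 0.197 -0.509
outer loop
vertex -0.533 -1.586 3.96
vertex -1.076 -1.595 3.062
vertex -0.879 -0.784 3.7
endloop
endfacet
facet normal -0.155 0.244 0.957
outer loop
vertex -0.533 -1.586 3.96
vertex -0.879 -0.784 3.7
vertex -2.224 -1.865 3.758
endloop
endfacet
facet normal 0.838 0.197 -0.509
outer loop
vertex -0.879 -0.784 3.7
vertex -1.076 -1.595 3.062
vertex -1.374 -0.593 2.959
endloop
endfacet
facet normal -0.521 0.676 0.522
outer loop
vertex -0.879 -0.784 3.7
vertex -1.374 -0.593 2.959
vertex -2.224 -1.865 3.758
endloop
endfacet
facet normal 0.838 0.197 -0.508
outer loop
vertex -1.374 -0.593 2.959
vertex -1.076 -1.595 3.062
vertex -1.644 -1.157 2.295
endloop
endfacet
facet normal -0.853 0.514 -0.090
outer loop
vertex -1.374 -0.593 2.959
vertex -1.644 -1.157 2.295
vertex -2.224 -1.865 3.758
endloop
endfacet
facet normal 0.838 0.197 -0.508
outer loop
vertex -1.644 -1.157 2.295
vertex -1.076 -1.595 3.062
vertex -1.486 -2.05 2.209
endloop
endfacet
facet normal -0.902 -0.120 -0.415
outer loop
vertex -1.644 -1.157 2.295
vertex -1.486 -2.05 2.209
vertex -2.224 -1.865 3.758
endloop
endfacet
facet normal 0.838 0.198 -0.508
outer loop
vertex -1.486 -2.05 2.209
vertex -1.076 -1.595 3.062
vertex -1.019 -2.6 2.765
endloop
endfacet
facet normal -0.630 -0.748 -0.211
outer loop
vertex -1.486 -2.05 2.209
vertex -1.019 -2.6 2.765
vertex -2.224 -1.865 3.758
endloop
endfacet
facet normal 0.838 0.198 -0.508
outer loop
vertex -1.019 -2.6 2.765
vertex -1.076 -1.595 3.062
vertex -0.595 -2.394 3.544
endloop
endfacet
facet normal -0.243 -0.897 0.369
outer loop
vertex -1.019 -2.6 2.765
vertex -0.595 -2.394 3.544
vertex -2.224 -1.865 3.758
endloop
endfacet
facet normal 0.838 0.198 -0.509
outer loop
vertex -0.595 -2.394 3.544
vertex -1.076 -1.595 3.062
vertex -0.533 -1.586 3.96
endloop
endfacet
facet normal -0.031 -0.456 0.890
outer loop
vertex -0.595 -2.394 3.544
vertex -0.533 -1.586 3.96
vertex -2.224 -1.865 3.758
endloop
endfacet
facet normal 0.483 -0.508 -0.713
outer loop
vertex 4.61 -2.125 2.227
vertex 3.989 -2.608 2.15
vertex 4.138 -1.932 1.77
endloop
endfacet
facet normal 0.292 0.951 0.100
outer loop
vertex 4.61 -2.125 2.227
vertex 4.138 -1.932 1.77
vertex 3.231 -1.812 3.27
endloop
endfacet
facet normal 0.484 -0.507 -0.713
outer loop
vertex 4.138 -1.932 1.77
vertex 3.989 -2.608 2.15
vertex 3.554 -2.247 1.598
endloop
endfacet
facet normal -0.382 0.874 -0.301
outer loop
vertex 4.138 -1.932 1.77
vertex 3.554 -2.247 1.598
vertex 3.231 -1.812 3.27
endloop
endfacet
facet normal 0.484 -0.507 -0.713
outer loop
vertex 3.554 -2.247 1.598
vertex 3.989 -2.608 2.15
vertex 3.298 -2.834 1.842
endloop
endfacet
facet normal -0.921 0.296 -0.255
outer loop
vertex 3.554 -2.247 1.598
vertex 3.298 -2.834 1.842
vertex 3.231 -1.812 3.27
endloop
endfacet
facet normal 0.484 -0.507 -0.713
outer loop
vertex 3.298 -2.834 1.842
vertex 3.989 -2.608 2.15
vertex 3.563 -3.251 2.318
endloop
endfacet
facet normal -0.915 -0.347 0.205
outer loop
vertex 3.298 -2.834 1.842
vertex 3.563 -3.251 2.318
vertex 3.231 -1.812 3.27
endloop
endfacet
facet normal 0.483 -0.507 -0.714
outer loop
vertex 3.563 -3.251 2.318
vertex 3.989 -2.608 2.15
vertex 4.149 -3.184 2.667
endloop
endfacet
facet normal -0.371 -0.570 0.733
outer loop
vertex 3.563 -3.251 2.318
vertex 4.149 -3.184 2.667
vertex 3.231 -1.812 3.27
endloop
endfacet
facet normal 0.482 -0.507 -0.714
outer loop
vertex 4.149 -3.184 2.667
vertex 3.989 -2.608 2.15
vertex 4.615 -2.683 2.626
endloop
endfacet
facet normal 0.303 -0.206 0.930
outer loop
vertex 4.149 -3.184 2.667
vertex 4.615 -2.683 2.626
vertex 3.231 -1.812 3.27
endloop
endfacet
facet normal 0.483 -0.507 -0.714
outer loop
vertex 4.615 -2.683 2.626
vertex 3.989 -2.608 2.15
vertex 4.61 -2.125 2.227
endloop
endfacet
facet normal 0.598 0.470 0.649
outer loop
vertex 4.615 -2.683 2.626
vertex 4.61 -2.125 2.227
vertex 3.231 -1.812 3.27
endloop
endfacet

endsolid


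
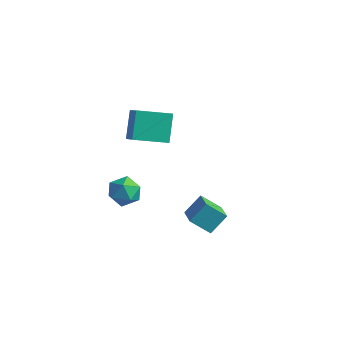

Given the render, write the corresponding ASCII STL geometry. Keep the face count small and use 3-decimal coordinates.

solid 
facet normal -0.731 -0.652 0.202
outer loop
vertex -2.966 0.989 -0.61
vertex -3.555 2.123 0.916
vertex -4.275 2.056 -1.908
endloop
endfacet
facet normal 0.296 -0.570 -0.767
outer loop
vertex -2.725 3.437 -2.336
vertex -2.966 0.989 -0.61
vertex -4.275 2.056 -1.908
endloop
endfacet
facet normal -0.731 -0.652 0.202
outer loop
vertex -4.275 2.056 -1.908
vertex -3.555 2.123 0.916
vertex -4.864 3.189 -0.383
endloop
endfacet
facet normal -0.615 0.501 -0.609
outer loop
vertex -4.864 3.189 -0.383
vertex -2.725 3.437 -2.336
vertex -4.275 2.056 -1.908
endloop
endfacet
facet normal 0.615 -0.501 0.609
outer loop
vertex -2.966 0.989 -0.61
vertex -2.005 3.504 0.488
vertex -3.555 2.123 0.916
endloop
endfacet
facet normal 0.297 -0.570 -0.766
outer loop
vertex -1.416 2.371 -1.037
vertex -2.966 0.989 -0.61
vertex -2.725 3.437 -2.336
endloop
endfacet
facet normal 0.615 -0.501 0.609
outer loop
vertex -1.416 2.371 -1.037
vertex -2.005 3.504 0.488
vertex -2.966 0.989 -0.61
endloop
endfacet
facet normal -0.296 0.570 0.766
outer loop
vertex -3.555 2.123 0.916
vertex -2.005 3.504 0.488
vertex -4.864 3.189 -0.383
endloop
endfacet
facet normal -0.615 0.501 -0.609
outer loop
vertex -3.314 4.571 -0.81
vertex -2.725 3.437 -2.336
vertex -4.864 3.189 -0.383
endloop
endfacet
facet normal -0.296 0.569 0.767
outer loop
vertex -4.864 3.189 -0.383
vertex -2.005 3.504 0.488
vertex -3.314 4.571 -0.81
endloop
endfacet
facet normal 0.731 0.652 -0.202
outer loop
vertex -3.314 4.571 -0.81
vertex -1.416 2.371 -1.037
vertex -2.725 3.437 -2.336
endloop
endfacet
facet normal 0.731 0.652 -0.202
outer loop
vertex -2.005 3.504 0.488
vertex -1.416 2.371 -1.037
vertex -3.314 4.571 -0.81
endloop
endfacet
facet normal -0.708 0.625 -0.329
outer loop
vertex 2.075 -0.877 -3.054
vertex 2.457 0.079 -2.062
vertex 3.042 -0.281 -4.002
endloop
endfacet
facet normal -0.268 -0.669 -0.693
outer loop
vertex 4.083 -1.199 -3.518
vertex 2.075 -0.877 -3.054
vertex 3.042 -0.281 -4.002
endloop
endfacet
facet normal -0.708 0.625 -0.329
outer loop
vertex 3.042 -0.281 -4.002
vertex 2.457 0.079 -2.062
vertex 3.425 0.676 -3.011
endloop
endfacet
facet normal 0.653 0.403 -0.641
outer loop
vertex 3.425 0.676 -3.011
vertex 4.083 -1.199 -3.518
vertex 3.042 -0.281 -4.002
endloop
endfacet
facet normal -0.654 -0.403 0.640
outer loop
vertex 2.075 -0.877 -3.054
vertex 3.498 -0.839 -1.578
vertex 2.457 0.079 -2.062
endloop
endfacet
facet normal -0.268 -0.669 -0.694
outer loop
vertex 3.115 -1.796 -2.569
vertex 2.075 -0.877 -3.054
vertex 4.083 -1.199 -3.518
endloop
endfacet
facet normal -0.654 -0.402 0.641
outer loop
vertex 3.115 -1.796 -2.569
vertex 3.498 -0.839 -1.578
vertex 2.075 -0.877 -3.054
endloop
endfacet
facet normal 0.267 0.669 0.694
outer loop
vertex 2.457 0.079 -2.062
vertex 3.498 -0.839 -1.578
vertex 3.425 0.676 -3.011
endloop
endfacet
facet normal 0.654 0.403 -0.640
outer loop
vertex 4.465 -0.243 -2.526
vertex 4.083 -1.199 -3.518
vertex 3.425 0.676 -3.011
endloop
endfacet
facet normal 0.268 0.669 0.694
outer loop
vertex 3.425 0.676 -3.011
vertex 3.498 -0.839 -1.578
vertex 4.465 -0.243 -2.526
endloop
endfacet
facet normal 0.708 -0.625 0.329
outer loop
vertex 4.465 -0.243 -2.526
vertex 3.115 -1.796 -2.569
vertex 4.083 -1.199 -3.518
endloop
endfacet
facet normal 0.708 -0.625 0.330
outer loop
vertex 3.498 -0.839 -1.578
vertex 3.115 -1.796 -2.569
vertex 4.465 -0.243 -2.526
endloop
endfacet
facet normal -0.279 -0.698 0.660
outer loop
vertex -3.087 -0.943 -3.158
vertex -2.401 -1.647 -3.612
vertex -2.067 -1.013 -2.8
endloop
endfacet
facet normal -0.334 -0.044 0.942
outer loop
vertex -3.087 -0.943 -3.158
vertex -2.067 -1.013 -2.8
vertex -2.534 -0.043 -2.92
endloop
endfacet
facet normal -0.777 0.337 0.532
outer loop
vertex -3.087 -0.943 -3.158
vertex -2.534 -0.043 -2.92
vertex -3.156 -0.078 -3.806
endloop
endfacet
facet normal -0.997 -0.081 -0.003
outer loop
vertex -3.087 -0.943 -3.158
vertex -3.156 -0.078 -3.806
vertex -3.074 -1.069 -4.234
endloop
endfacet
facet normal -0.689 -0.721 0.076
outer loop
vertex -3.087 -0.943 -3.158
vertex -3.074 -1.069 -4.234
vertex -2.401 -1.647 -3.612
endloop
endfacet
facet normal 0.310 0.262 0.914
outer loop
vertex -2.534 -0.043 -2.92
vertex -2.067 -1.013 -2.8
vertex -1.506 -0.191 -3.226
endloop
endfacet
facet normal 0.398 -0.795 0.457
outer loop
vertex -2.067 -1.013 -2.8
vertex -2.401 -1.647 -3.612
vertex -1.424 -1.182 -3.654
endloop
endfacet
facet normal -0.265 -0.832 -0.487
outer loop
vertex -2.401 -1.647 -3.612
vertex -3.074 -1.069 -4.234
vertex -2.046 -1.217 -4.54
endloop
endfacet
facet normal -0.763 0.202 -0.614
outer loop
vertex -3.074 -1.069 -4.234
vertex -3.156 -0.078 -3.806
vertex -2.513 -0.247 -4.66
endloop
endfacet
facet normal -0.407 0.878 0.251
outer loop
vertex -3.156 -0.078 -3.806
vertex -2.534 -0.043 -2.92
vertex -2.179 0.387 -3.848
endloop
endfacet
facet normal 0.997 0.081 0.003
outer loop
vertex -1.493 -0.317 -4.302
vertex -1.506 -0.191 -3.226
vertex -1.424 -1.182 -3.654
endloop
endfacet
facet normal 0.777 -0.337 -0.532
outer loop
vertex -1.493 -0.317 -4.302
vertex -1.424 -1.182 -3.654
vertex -2.046 -1.217 -4.54
endloop
endfacet
facet normal 0.334 0.044 -0.942
outer loop
vertex -1.493 -0.317 -4.302
vertex -2.046 -1.217 -4.54
vertex -2.513 -0.247 -4.66
endloop
endfacet
facet normal 0.279 0.698 -0.660
outer loop
vertex -1.493 -0.317 -4.302
vertex -2.513 -0.247 -4.66
vertex -2.179 0.387 -3.848
endloop
endfacet
facet normal 0.689 0.721 -0.076
outer loop
vertex -1.493 -0.317 -4.302
vertex -2.179 0.387 -3.848
vertex -1.506 -0.191 -3.226
endloop
endfacet
facet normal 0.763 -0.202 0.614
outer loop
vertex -1.424 -1.182 -3.654
vertex -1.506 -0.191 -3.226
vertex -2.067 -1.013 -2.8
endloop
endfacet
facet normal 0.407 -0.878 -0.251
outer loop
vertex -2.046 -1.217 -4.54
vertex -1.424 -1.182 -3.654
vertex -2.401 -1.647 -3.612
endloop
endfacet
facet normal -0.310 -0.262 -0.914
outer loop
vertex -2.513 -0.247 -4.66
vertex -2.046 -1.217 -4.54
vertex -3.074 -1.069 -4.234
endloop
endfacet
facet normal -0.398 0.795 -0.457
outer loop
vertex -2.179 0.387 -3.848
vertex -2.513 -0.247 -4.66
vertex -3.156 -0.078 -3.806
endloop
endfacet
facet normal 0.265 0.832 0.487
outer loop
vertex -1.506 -0.191 -3.226
vertex -2.179 0.387 -3.848
vertex -2.534 -0.043 -2.92
endloop
endfacet

endsolid


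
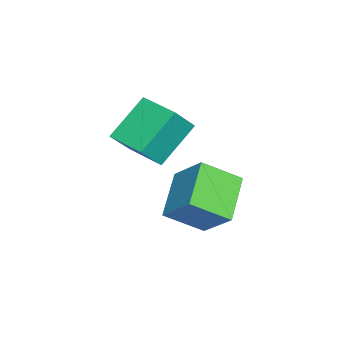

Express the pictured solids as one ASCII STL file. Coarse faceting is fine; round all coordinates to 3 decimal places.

solid 
facet normal -0.871 0.043 0.489
outer loop
vertex 0.348 2.899 1.777
vertex -0.141 4.352 0.779
vertex -0.426 1.759 0.498
endloop
endfacet
facet normal 0.267 -0.794 0.546
outer loop
vertex 1.421 1.668 -0.539
vertex 0.348 2.899 1.777
vertex -0.426 1.759 0.498
endloop
endfacet
facet normal -0.871 0.043 0.489
outer loop
vertex -0.426 1.759 0.498
vertex -0.141 4.352 0.779
vertex -0.915 3.212 -0.501
endloop
endfacet
facet normal -0.412 -0.606 -0.680
outer loop
vertex -0.915 3.212 -0.501
vertex 1.421 1.668 -0.539
vertex -0.426 1.759 0.498
endloop
endfacet
facet normal 0.412 0.606 0.680
outer loop
vertex 0.348 2.899 1.777
vertex 1.706 4.261 -0.258
vertex -0.141 4.352 0.779
endloop
endfacet
facet normal 0.267 -0.794 0.546
outer loop
vertex 2.195 2.808 0.741
vertex 0.348 2.899 1.777
vertex 1.421 1.668 -0.539
endloop
endfacet
facet normal 0.412 0.606 0.680
outer loop
vertex 2.195 2.808 0.741
vertex 1.706 4.261 -0.258
vertex 0.348 2.899 1.777
endloop
endfacet
facet normal -0.267 0.794 -0.546
outer loop
vertex -0.141 4.352 0.779
vertex 1.706 4.261 -0.258
vertex -0.915 3.212 -0.501
endloop
endfacet
facet normal -0.412 -0.606 -0.681
outer loop
vertex 0.932 3.121 -1.537
vertex 1.421 1.668 -0.539
vertex -0.915 3.212 -0.501
endloop
endfacet
facet normal -0.267 0.794 -0.546
outer loop
vertex -0.915 3.212 -0.501
vertex 1.706 4.261 -0.258
vertex 0.932 3.121 -1.537
endloop
endfacet
facet normal 0.871 -0.043 -0.489
outer loop
vertex 0.932 3.121 -1.537
vertex 2.195 2.808 0.741
vertex 1.421 1.668 -0.539
endloop
endfacet
facet normal 0.871 -0.043 -0.489
outer loop
vertex 1.706 4.261 -0.258
vertex 2.195 2.808 0.741
vertex 0.932 3.121 -1.537
endloop
endfacet
facet normal -0.565 0.358 -0.744
outer loop
vertex -1.206 1.169 3.414
vertex -0.229 2.545 3.334
vertex 0.059 0.186 1.981
endloop
endfacet
facet normal -0.579 -0.814 0.048
outer loop
vertex 0.929 -0.365 3.126
vertex -1.206 1.169 3.414
vertex 0.059 0.186 1.981
endloop
endfacet
facet normal -0.564 0.358 -0.744
outer loop
vertex 0.059 0.186 1.981
vertex -0.229 2.545 3.334
vertex 1.037 1.562 1.901
endloop
endfacet
facet normal 0.588 -0.457 -0.667
outer loop
vertex 1.037 1.562 1.901
vertex 0.929 -0.365 3.126
vertex 0.059 0.186 1.981
endloop
endfacet
facet normal -0.589 0.457 0.667
outer loop
vertex -1.206 1.169 3.414
vertex 0.641 1.994 4.479
vertex -0.229 2.545 3.334
endloop
endfacet
facet normal -0.579 -0.814 0.047
outer loop
vertex -0.337 0.618 4.559
vertex -1.206 1.169 3.414
vertex 0.929 -0.365 3.126
endloop
endfacet
facet normal -0.589 0.457 0.667
outer loop
vertex -0.337 0.618 4.559
vertex 0.641 1.994 4.479
vertex -1.206 1.169 3.414
endloop
endfacet
facet normal 0.578 0.814 -0.048
outer loop
vertex -0.229 2.545 3.334
vertex 0.641 1.994 4.479
vertex 1.037 1.562 1.901
endloop
endfacet
facet normal 0.589 -0.457 -0.667
outer loop
vertex 1.906 1.011 3.046
vertex 0.929 -0.365 3.126
vertex 1.037 1.562 1.901
endloop
endfacet
facet normal 0.579 0.814 -0.048
outer loop
vertex 1.037 1.562 1.901
vertex 0.641 1.994 4.479
vertex 1.906 1.011 3.046
endloop
endfacet
facet normal 0.564 -0.358 0.744
outer loop
vertex 1.906 1.011 3.046
vertex -0.337 0.618 4.559
vertex 0.929 -0.365 3.126
endloop
endfacet
facet normal 0.564 -0.358 0.744
outer loop
vertex 0.641 1.994 4.479
vertex -0.337 0.618 4.559
vertex 1.906 1.011 3.046
endloop
endfacet

endsolid


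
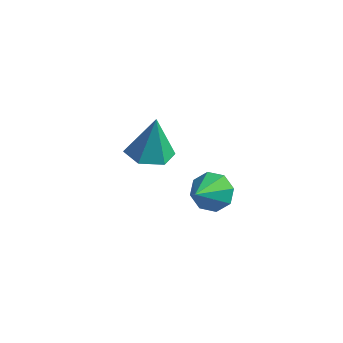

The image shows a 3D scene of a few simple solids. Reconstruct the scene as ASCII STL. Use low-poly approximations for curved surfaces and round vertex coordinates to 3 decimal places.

solid 
facet normal -0.077 -0.144 -0.987
outer loop
vertex -1.259 2.223 1.183
vertex -2.046 1.548 1.343
vertex -2.25 2.569 1.21
endloop
endfacet
facet normal 0.324 0.908 0.265
outer loop
vertex -1.259 2.223 1.183
vertex -2.25 2.569 1.21
vertex -1.894 1.832 3.297
endloop
endfacet
facet normal -0.077 -0.144 -0.987
outer loop
vertex -2.25 2.569 1.21
vertex -2.046 1.548 1.343
vertex -3.037 1.893 1.37
endloop
endfacet
facet normal -0.565 0.743 0.359
outer loop
vertex -2.25 2.569 1.21
vertex -3.037 1.893 1.37
vertex -1.894 1.832 3.297
endloop
endfacet
facet normal -0.077 -0.144 -0.987
outer loop
vertex -3.037 1.893 1.37
vertex -2.046 1.548 1.343
vertex -2.834 0.872 1.503
endloop
endfacet
facet normal -0.857 -0.105 0.505
outer loop
vertex -3.037 1.893 1.37
vertex -2.834 0.872 1.503
vertex -1.894 1.832 3.297
endloop
endfacet
facet normal -0.077 -0.144 -0.987
outer loop
vertex -2.834 0.872 1.503
vertex -2.046 1.548 1.343
vertex -1.843 0.526 1.476
endloop
endfacet
facet normal -0.260 -0.788 0.558
outer loop
vertex -2.834 0.872 1.503
vertex -1.843 0.526 1.476
vertex -1.894 1.832 3.297
endloop
endfacet
facet normal -0.077 -0.144 -0.987
outer loop
vertex -1.843 0.526 1.476
vertex -2.046 1.548 1.343
vertex -1.055 1.202 1.316
endloop
endfacet
facet normal 0.629 -0.623 0.465
outer loop
vertex -1.843 0.526 1.476
vertex -1.055 1.202 1.316
vertex -1.894 1.832 3.297
endloop
endfacet
facet normal -0.077 -0.144 -0.987
outer loop
vertex -1.055 1.202 1.316
vertex -2.046 1.548 1.343
vertex -1.259 2.223 1.183
endloop
endfacet
facet normal 0.921 0.225 0.318
outer loop
vertex -1.055 1.202 1.316
vertex -1.259 2.223 1.183
vertex -1.894 1.832 3.297
endloop
endfacet
facet normal -0.088 0.829 -0.552
outer loop
vertex 2.987 -1.192 2.239
vertex 2.519 -0.801 2.901
vertex 3.391 -0.854 2.682
endloop
endfacet
facet normal 0.754 -0.621 -0.214
outer loop
vertex 2.987 -1.192 2.239
vertex 3.391 -0.854 2.682
vertex 2.661 -2.119 3.779
endloop
endfacet
facet normal -0.088 0.829 -0.553
outer loop
vertex 3.391 -0.854 2.682
vertex 2.519 -0.801 2.901
vertex 3.284 -0.484 3.254
endloop
endfacet
facet normal 0.913 -0.243 0.328
outer loop
vertex 3.391 -0.854 2.682
vertex 3.284 -0.484 3.254
vertex 2.661 -2.119 3.779
endloop
endfacet
facet normal -0.089 0.829 -0.552
outer loop
vertex 3.284 -0.484 3.254
vertex 2.519 -0.801 2.901
vertex 2.73 -0.3 3.619
endloop
endfacet
facet normal 0.561 0.051 0.826
outer loop
vertex 3.284 -0.484 3.254
vertex 2.73 -0.3 3.619
vertex 2.661 -2.119 3.779
endloop
endfacet
facet normal -0.089 0.829 -0.552
outer loop
vertex 2.73 -0.3 3.619
vertex 2.519 -0.801 2.901
vertex 2.052 -0.41 3.563
endloop
endfacet
facet normal -0.097 0.091 0.991
outer loop
vertex 2.73 -0.3 3.619
vertex 2.052 -0.41 3.563
vertex 2.661 -2.119 3.779
endloop
endfacet
facet normal -0.088 0.829 -0.552
outer loop
vertex 2.052 -0.41 3.563
vertex 2.519 -0.801 2.901
vertex 1.648 -0.748 3.12
endloop
endfacet
facet normal -0.672 -0.148 0.726
outer loop
vertex 2.052 -0.41 3.563
vertex 1.648 -0.748 3.12
vertex 2.661 -2.119 3.779
endloop
endfacet
facet normal -0.088 0.829 -0.553
outer loop
vertex 1.648 -0.748 3.12
vertex 2.519 -0.801 2.901
vertex 1.754 -1.118 2.548
endloop
endfacet
facet normal -0.831 -0.525 0.185
outer loop
vertex 1.648 -0.748 3.12
vertex 1.754 -1.118 2.548
vertex 2.661 -2.119 3.779
endloop
endfacet
facet normal -0.089 0.829 -0.552
outer loop
vertex 1.754 -1.118 2.548
vertex 2.519 -0.801 2.901
vertex 2.309 -1.302 2.183
endloop
endfacet
facet normal -0.478 -0.820 -0.314
outer loop
vertex 1.754 -1.118 2.548
vertex 2.309 -1.302 2.183
vertex 2.661 -2.119 3.779
endloop
endfacet
facet normal -0.089 0.829 -0.552
outer loop
vertex 2.309 -1.302 2.183
vertex 2.519 -0.801 2.901
vertex 2.987 -1.192 2.239
endloop
endfacet
facet normal 0.179 -0.859 -0.479
outer loop
vertex 2.309 -1.302 2.183
vertex 2.987 -1.192 2.239
vertex 2.661 -2.119 3.779
endloop
endfacet

endsolid


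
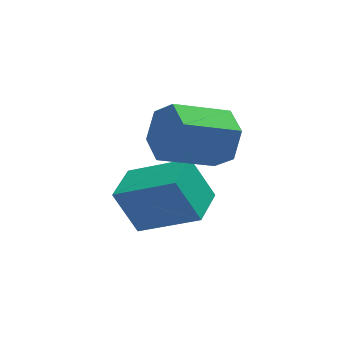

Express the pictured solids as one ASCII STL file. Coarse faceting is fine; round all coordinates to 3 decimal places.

solid 
facet normal -0.777 0.403 -0.484
outer loop
vertex 0.774 3.558 -2.882
vertex 1.35 4.598 -2.94
vertex 1.338 3.177 -4.105
endloop
endfacet
facet normal -0.484 -0.873 0.049
outer loop
vertex 2.79 2.422 -3.2
vertex 0.774 3.558 -2.882
vertex 1.338 3.177 -4.105
endloop
endfacet
facet normal -0.776 0.403 -0.484
outer loop
vertex 1.338 3.177 -4.105
vertex 1.35 4.598 -2.94
vertex 1.914 4.216 -4.163
endloop
endfacet
facet normal 0.403 -0.272 -0.874
outer loop
vertex 1.914 4.216 -4.163
vertex 2.79 2.422 -3.2
vertex 1.338 3.177 -4.105
endloop
endfacet
facet normal -0.403 0.272 0.874
outer loop
vertex 0.774 3.558 -2.882
vertex 2.802 3.843 -2.035
vertex 1.35 4.598 -2.94
endloop
endfacet
facet normal -0.484 -0.873 0.049
outer loop
vertex 2.226 2.804 -1.977
vertex 0.774 3.558 -2.882
vertex 2.79 2.422 -3.2
endloop
endfacet
facet normal -0.403 0.272 0.874
outer loop
vertex 2.226 2.804 -1.977
vertex 2.802 3.843 -2.035
vertex 0.774 3.558 -2.882
endloop
endfacet
facet normal 0.485 0.873 -0.049
outer loop
vertex 1.35 4.598 -2.94
vertex 2.802 3.843 -2.035
vertex 1.914 4.216 -4.163
endloop
endfacet
facet normal 0.403 -0.272 -0.874
outer loop
vertex 3.366 3.462 -3.258
vertex 2.79 2.422 -3.2
vertex 1.914 4.216 -4.163
endloop
endfacet
facet normal 0.484 0.874 -0.049
outer loop
vertex 1.914 4.216 -4.163
vertex 2.802 3.843 -2.035
vertex 3.366 3.462 -3.258
endloop
endfacet
facet normal 0.777 -0.403 0.484
outer loop
vertex 3.366 3.462 -3.258
vertex 2.226 2.804 -1.977
vertex 2.79 2.422 -3.2
endloop
endfacet
facet normal 0.777 -0.404 0.484
outer loop
vertex 2.802 3.843 -2.035
vertex 2.226 2.804 -1.977
vertex 3.366 3.462 -3.258
endloop
endfacet
facet normal 0.891 0.155 -0.427
outer loop
vertex 3.914 4.326 -0.735
vertex 3.637 3.943 -1.453
vertex 3.537 4.791 -1.353
endloop
endfacet
facet normal 0.119 0.827 0.550
outer loop
vertex 3.914 4.326 -0.735
vertex 3.537 4.791 -1.353
vertex 2.401 4.061 -0.009
endloop
endfacet
facet normal 0.119 0.827 0.549
outer loop
vertex 2.401 4.061 -0.009
vertex 3.537 4.791 -1.353
vertex 2.023 4.525 -0.626
endloop
endfacet
facet normal -0.890 -0.156 0.428
outer loop
vertex 2.401 4.061 -0.009
vertex 2.023 4.525 -0.626
vertex 2.123 3.677 -0.727
endloop
endfacet
facet normal 0.890 0.155 -0.428
outer loop
vertex 3.537 4.791 -1.353
vertex 3.637 3.943 -1.453
vertex 3.259 4.408 -2.071
endloop
endfacet
facet normal -0.321 0.882 -0.346
outer loop
vertex 3.537 4.791 -1.353
vertex 3.259 4.408 -2.071
vertex 2.023 4.525 -0.626
endloop
endfacet
facet normal -0.321 0.882 -0.346
outer loop
vertex 2.023 4.525 -0.626
vertex 3.259 4.408 -2.071
vertex 1.745 4.142 -1.344
endloop
endfacet
facet normal -0.890 -0.156 0.428
outer loop
vertex 2.023 4.525 -0.626
vertex 1.745 4.142 -1.344
vertex 2.123 3.677 -0.727
endloop
endfacet
facet normal 0.890 0.155 -0.428
outer loop
vertex 3.259 4.408 -2.071
vertex 3.637 3.943 -1.453
vertex 3.359 3.559 -2.171
endloop
endfacet
facet normal -0.440 0.054 -0.896
outer loop
vertex 3.259 4.408 -2.071
vertex 3.359 3.559 -2.171
vertex 1.745 4.142 -1.344
endloop
endfacet
facet normal -0.440 0.054 -0.896
outer loop
vertex 1.745 4.142 -1.344
vertex 3.359 3.559 -2.171
vertex 1.846 3.294 -1.445
endloop
endfacet
facet normal -0.890 -0.157 0.427
outer loop
vertex 1.745 4.142 -1.344
vertex 1.846 3.294 -1.445
vertex 2.123 3.677 -0.727
endloop
endfacet
facet normal 0.890 0.156 -0.428
outer loop
vertex 3.359 3.559 -2.171
vertex 3.637 3.943 -1.453
vertex 3.737 3.095 -1.554
endloop
endfacet
facet normal -0.119 -0.827 -0.549
outer loop
vertex 3.359 3.559 -2.171
vertex 3.737 3.095 -1.554
vertex 1.846 3.294 -1.445
endloop
endfacet
facet normal -0.119 -0.827 -0.550
outer loop
vertex 1.846 3.294 -1.445
vertex 3.737 3.095 -1.554
vertex 2.223 2.829 -0.827
endloop
endfacet
facet normal -0.891 -0.155 0.427
outer loop
vertex 1.846 3.294 -1.445
vertex 2.223 2.829 -0.827
vertex 2.123 3.677 -0.727
endloop
endfacet
facet normal 0.890 0.156 -0.428
outer loop
vertex 3.737 3.095 -1.554
vertex 3.637 3.943 -1.453
vertex 4.015 3.478 -0.836
endloop
endfacet
facet normal 0.321 -0.882 0.346
outer loop
vertex 3.737 3.095 -1.554
vertex 4.015 3.478 -0.836
vertex 2.223 2.829 -0.827
endloop
endfacet
facet normal 0.321 -0.882 0.346
outer loop
vertex 2.223 2.829 -0.827
vertex 4.015 3.478 -0.836
vertex 2.501 3.212 -0.109
endloop
endfacet
facet normal -0.890 -0.155 0.428
outer loop
vertex 2.223 2.829 -0.827
vertex 2.501 3.212 -0.109
vertex 2.123 3.677 -0.727
endloop
endfacet
facet normal 0.890 0.157 -0.427
outer loop
vertex 4.015 3.478 -0.836
vertex 3.637 3.943 -1.453
vertex 3.914 4.326 -0.735
endloop
endfacet
facet normal 0.440 -0.054 0.896
outer loop
vertex 4.015 3.478 -0.836
vertex 3.914 4.326 -0.735
vertex 2.501 3.212 -0.109
endloop
endfacet
facet normal 0.440 -0.054 0.897
outer loop
vertex 2.501 3.212 -0.109
vertex 3.914 4.326 -0.735
vertex 2.401 4.061 -0.009
endloop
endfacet
facet normal -0.890 -0.155 0.428
outer loop
vertex 2.501 3.212 -0.109
vertex 2.401 4.061 -0.009
vertex 2.123 3.677 -0.727
endloop
endfacet

endsolid


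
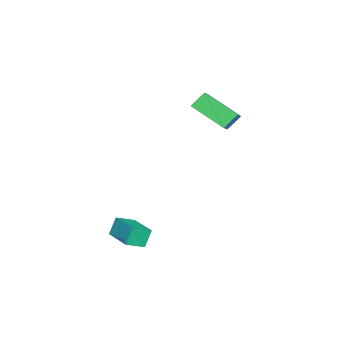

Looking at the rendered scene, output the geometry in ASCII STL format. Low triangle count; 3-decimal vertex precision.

solid 
facet normal -0.828 -0.145 -0.542
outer loop
vertex -3.564 -0.361 2.036
vertex -3.221 1.348 1.054
vertex -3.024 -0.865 1.347
endloop
endfacet
facet normal -0.171 -0.854 0.491
outer loop
vertex -1.559 -0.608 2.306
vertex -3.564 -0.361 2.036
vertex -3.024 -0.865 1.347
endloop
endfacet
facet normal -0.828 -0.145 -0.542
outer loop
vertex -3.024 -0.865 1.347
vertex -3.221 1.348 1.054
vertex -2.681 0.843 0.365
endloop
endfacet
facet normal 0.534 -0.499 -0.682
outer loop
vertex -2.681 0.843 0.365
vertex -1.559 -0.608 2.306
vertex -3.024 -0.865 1.347
endloop
endfacet
facet normal -0.534 0.499 0.682
outer loop
vertex -3.564 -0.361 2.036
vertex -1.756 1.605 2.013
vertex -3.221 1.348 1.054
endloop
endfacet
facet normal -0.171 -0.854 0.492
outer loop
vertex -2.099 -0.103 2.995
vertex -3.564 -0.361 2.036
vertex -1.559 -0.608 2.306
endloop
endfacet
facet normal -0.534 0.499 0.682
outer loop
vertex -2.099 -0.103 2.995
vertex -1.756 1.605 2.013
vertex -3.564 -0.361 2.036
endloop
endfacet
facet normal 0.172 0.854 -0.491
outer loop
vertex -3.221 1.348 1.054
vertex -1.756 1.605 2.013
vertex -2.681 0.843 0.365
endloop
endfacet
facet normal 0.534 -0.499 -0.682
outer loop
vertex -1.216 1.101 1.324
vertex -1.559 -0.608 2.306
vertex -2.681 0.843 0.365
endloop
endfacet
facet normal 0.171 0.854 -0.491
outer loop
vertex -2.681 0.843 0.365
vertex -1.756 1.605 2.013
vertex -1.216 1.101 1.324
endloop
endfacet
facet normal 0.828 0.145 0.542
outer loop
vertex -1.216 1.101 1.324
vertex -2.099 -0.103 2.995
vertex -1.559 -0.608 2.306
endloop
endfacet
facet normal 0.828 0.146 0.542
outer loop
vertex -1.756 1.605 2.013
vertex -2.099 -0.103 2.995
vertex -1.216 1.101 1.324
endloop
endfacet
facet normal -0.619 0.658 -0.429
outer loop
vertex 1.704 -2.258 -3.841
vertex 2.801 -1.064 -3.594
vertex 2.115 -2.452 -4.731
endloop
endfacet
facet normal -0.669 -0.728 -0.150
outer loop
vertex 2.759 -3.136 -4.286
vertex 1.704 -2.258 -3.841
vertex 2.115 -2.452 -4.731
endloop
endfacet
facet normal -0.619 0.658 -0.429
outer loop
vertex 2.115 -2.452 -4.731
vertex 2.801 -1.064 -3.594
vertex 3.212 -1.258 -4.485
endloop
endfacet
facet normal 0.410 -0.193 -0.891
outer loop
vertex 3.212 -1.258 -4.485
vertex 2.759 -3.136 -4.286
vertex 2.115 -2.452 -4.731
endloop
endfacet
facet normal -0.411 0.193 0.891
outer loop
vertex 1.704 -2.258 -3.841
vertex 3.445 -1.748 -3.149
vertex 2.801 -1.064 -3.594
endloop
endfacet
facet normal -0.669 -0.728 -0.150
outer loop
vertex 2.348 -2.942 -3.395
vertex 1.704 -2.258 -3.841
vertex 2.759 -3.136 -4.286
endloop
endfacet
facet normal -0.411 0.194 0.891
outer loop
vertex 2.348 -2.942 -3.395
vertex 3.445 -1.748 -3.149
vertex 1.704 -2.258 -3.841
endloop
endfacet
facet normal 0.669 0.728 0.150
outer loop
vertex 2.801 -1.064 -3.594
vertex 3.445 -1.748 -3.149
vertex 3.212 -1.258 -4.485
endloop
endfacet
facet normal 0.411 -0.194 -0.891
outer loop
vertex 3.856 -1.942 -4.039
vertex 2.759 -3.136 -4.286
vertex 3.212 -1.258 -4.485
endloop
endfacet
facet normal 0.669 0.728 0.150
outer loop
vertex 3.212 -1.258 -4.485
vertex 3.445 -1.748 -3.149
vertex 3.856 -1.942 -4.039
endloop
endfacet
facet normal 0.619 -0.658 0.429
outer loop
vertex 3.856 -1.942 -4.039
vertex 2.348 -2.942 -3.395
vertex 2.759 -3.136 -4.286
endloop
endfacet
facet normal 0.619 -0.657 0.429
outer loop
vertex 3.445 -1.748 -3.149
vertex 2.348 -2.942 -3.395
vertex 3.856 -1.942 -4.039
endloop
endfacet

endsolid
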